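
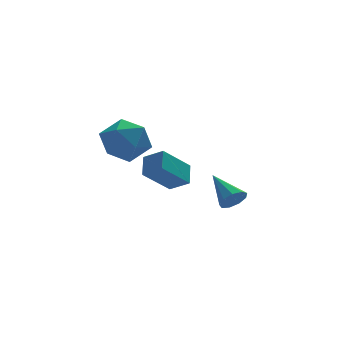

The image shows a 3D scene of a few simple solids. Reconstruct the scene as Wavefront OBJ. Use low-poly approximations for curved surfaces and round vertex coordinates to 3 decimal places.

v -3.751 -0.402 1.118
v -2.879 -0.302 1.697
v -2.881 -1.298 -0.037
v -2.009 -1.198 0.542
v -2.803 -1.795 0.886
v -3.341 -1.241 1.6
v -2.419 -0.359 0.06
v -2.957 0.195 0.774
v -2.056 -0.275 1.043
v -2.293 -1.163 1.554
v -3.467 -0.437 0.106
v -3.704 -1.325 0.617
v -1.764 -1.632 -0.386
v -1.492 -0.88 0.145
v -2.349 -1.094 -0.849
v -2.077 -0.341 -0.318
v -0.623 -1.299 -1.442
v -0.351 -0.546 -0.911
v -1.208 -0.76 -1.905
v -0.936 -0.008 -1.374
v 1.871 0.892 -3.696
v 2.226 1.222 -4.083
v 1.489 2.228 -2.904
v 1.83 1.198 -4.233
v 1.453 1.031 -4.133
v 1.272 0.799 -3.828
v 1.371 0.61 -3.461
v 1.704 0.553 -3.205
v 2.115 0.654 -3.178
v 2.412 0.867 -3.394
v 2.455 1.091 -3.751
f 1 12 6
f 1 6 2
f 1 2 8
f 1 8 11
f 1 11 12
f 2 6 10
f 6 12 5
f 12 11 3
f 11 8 7
f 8 2 9
f 4 10 5
f 4 5 3
f 4 3 7
f 4 7 9
f 4 9 10
f 5 10 6
f 3 5 12
f 7 3 11
f 9 7 8
f 10 9 2
f 14 16 13
f 17 14 13
f 13 16 15
f 15 17 13
f 14 20 16
f 18 14 17
f 18 20 14
f 16 20 15
f 19 17 15
f 15 20 19
f 19 18 17
f 20 18 19
f 22 21 24
f 22 24 23
f 24 21 25
f 24 25 23
f 25 21 26
f 25 26 23
f 26 21 27
f 26 27 23
f 27 21 28
f 27 28 23
f 28 21 29
f 28 29 23
f 29 21 30
f 29 30 23
f 30 21 31
f 30 31 23
f 31 21 22
f 31 22 23



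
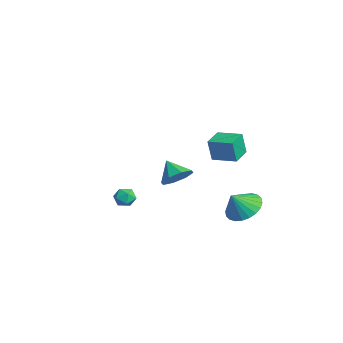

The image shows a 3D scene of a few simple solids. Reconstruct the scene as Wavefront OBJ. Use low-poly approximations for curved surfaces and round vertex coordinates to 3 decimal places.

v 0.613 -0.569 -0.06
v 1.212 -0.564 0.137
v 0.568 -1.576 0.103
v 1.167 -1.571 0.3
v 0.718 -1.296 0.648
v 0.747 -0.674 0.548
v 1.033 -1.466 -0.308
v 1.062 -0.844 -0.408
v 1.472 -1.118 -0.016
v 1.278 -1.014 0.575
v 0.502 -1.126 -0.335
v 0.308 -1.022 0.256
v 3.158 4.333 -0.197
v 3.779 3.711 -0.754
v 3.342 3.607 0.817
v 4.046 3.981 -0.609
v 4.178 4.304 -0.402
v 4.154 4.631 -0.163
v 3.979 4.913 0.07
v 3.679 5.107 0.263
v 3.3 5.183 0.386
v 2.899 5.129 0.42
v 2.538 4.954 0.36
v 2.271 4.685 0.215
v 2.139 4.362 0.008
v 2.163 4.034 -0.231
v 2.338 3.752 -0.464
v 2.638 3.559 -0.657
v 3.017 3.483 -0.78
v 3.418 3.536 -0.814
v -3.26 2.808 -1.135
v -2.607 2.842 -0.432
v -4.18 2.472 -0.265
v -2.942 3.488 -0.536
v -3.463 3.735 -0.991
v -3.865 3.44 -1.53
v -3.913 2.774 -1.838
v -3.578 2.129 -1.734
v -3.057 1.881 -1.279
v -2.655 2.177 -0.739
v 2.671 2.84 3.087
v 2.673 2.611 4.337
v 1.826 3.606 3.228
v 1.827 3.378 4.478
v 3.573 3.802 3.262
v 3.574 3.574 4.512
v 2.727 4.569 3.403
v 2.729 4.34 4.653
f 1 12 6
f 1 6 2
f 1 2 8
f 1 8 11
f 1 11 12
f 2 6 10
f 6 12 5
f 12 11 3
f 11 8 7
f 8 2 9
f 4 10 5
f 4 5 3
f 4 3 7
f 4 7 9
f 4 9 10
f 5 10 6
f 3 5 12
f 7 3 11
f 9 7 8
f 10 9 2
f 14 13 16
f 14 16 15
f 16 13 17
f 16 17 15
f 17 13 18
f 17 18 15
f 18 13 19
f 18 19 15
f 19 13 20
f 19 20 15
f 20 13 21
f 20 21 15
f 21 13 22
f 21 22 15
f 22 13 23
f 22 23 15
f 23 13 24
f 23 24 15
f 24 13 25
f 24 25 15
f 25 13 26
f 25 26 15
f 26 13 27
f 26 27 15
f 27 13 28
f 27 28 15
f 28 13 29
f 28 29 15
f 29 13 30
f 29 30 15
f 30 13 14
f 30 14 15
f 32 31 34
f 32 34 33
f 34 31 35
f 34 35 33
f 35 31 36
f 35 36 33
f 36 31 37
f 36 37 33
f 37 31 38
f 37 38 33
f 38 31 39
f 38 39 33
f 39 31 40
f 39 40 33
f 40 31 32
f 40 32 33
f 42 44 41
f 45 42 41
f 41 44 43
f 43 45 41
f 42 48 44
f 46 42 45
f 46 48 42
f 44 48 43
f 47 45 43
f 43 48 47
f 47 46 45
f 48 46 47



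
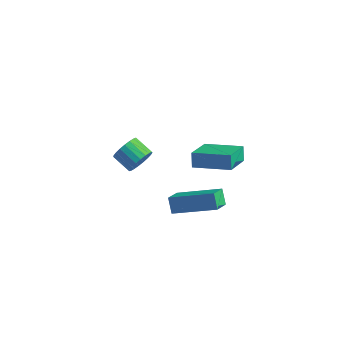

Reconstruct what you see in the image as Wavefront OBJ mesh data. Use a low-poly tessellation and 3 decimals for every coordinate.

v -2.74 0.398 -2.464
v -2.411 0.654 -1.829
v -3.41 0.877 -1.4
v -3.74 0.622 -2.036
v -2.427 0.916 -2.004
v -3.427 1.139 -1.576
v -2.498 1.089 -2.259
v -3.497 1.312 -1.831
v -2.611 1.142 -2.55
v -3.61 1.366 -2.121
v -2.746 1.067 -2.825
v -3.745 1.29 -2.397
v -2.88 0.876 -3.039
v -3.879 1.1 -2.61
v -2.99 0.603 -3.152
v -3.989 0.826 -2.724
v -3.057 0.294 -3.147
v -4.056 0.517 -2.719
v -3.069 0.003 -3.024
v -4.068 0.227 -2.596
v -3.024 -0.219 -2.804
v -4.024 0.004 -2.376
v -2.931 -0.335 -2.525
v -3.93 -0.112 -2.097
v -2.804 -0.324 -2.236
v -3.803 -0.1 -1.807
v -2.666 -0.188 -1.986
v -3.666 0.036 -1.558
v -2.542 0.049 -1.819
v -3.541 0.273 -1.39
v -2.451 0.347 -1.763
v -3.45 0.571 -1.335
v 1.676 -3.713 0.299
v 1.72 -4.585 0.825
v 1.296 -3.346 0.939
v 1.34 -4.218 1.465
v 3.62 -3.122 1.115
v 3.664 -3.994 1.641
v 3.24 -2.755 1.755
v 3.284 -3.627 2.281
v -0.549 2.731 -2.085
v -0.385 1.106 -1.174
v 1.316 3.141 -1.689
v 1.48 1.516 -0.778
v -0.32 2.364 -2.782
v -0.156 0.739 -1.871
v 1.545 2.774 -2.386
v 1.709 1.149 -1.475
f 2 1 5
f 2 5 3
f 3 5 6
f 3 6 4
f 5 1 7
f 5 7 6
f 6 7 8
f 6 8 4
f 7 1 9
f 7 9 8
f 8 9 10
f 8 10 4
f 9 1 11
f 9 11 10
f 10 11 12
f 10 12 4
f 11 1 13
f 11 13 12
f 12 13 14
f 12 14 4
f 13 1 15
f 13 15 14
f 14 15 16
f 14 16 4
f 15 1 17
f 15 17 16
f 16 17 18
f 16 18 4
f 17 1 19
f 17 19 18
f 18 19 20
f 18 20 4
f 19 1 21
f 19 21 20
f 20 21 22
f 20 22 4
f 21 1 23
f 21 23 22
f 22 23 24
f 22 24 4
f 23 1 25
f 23 25 24
f 24 25 26
f 24 26 4
f 25 1 27
f 25 27 26
f 26 27 28
f 26 28 4
f 27 1 29
f 27 29 28
f 28 29 30
f 28 30 4
f 29 1 31
f 29 31 30
f 30 31 32
f 30 32 4
f 31 1 2
f 31 2 32
f 32 2 3
f 32 3 4
f 34 36 33
f 37 34 33
f 33 36 35
f 35 37 33
f 34 40 36
f 38 34 37
f 38 40 34
f 36 40 35
f 39 37 35
f 35 40 39
f 39 38 37
f 40 38 39
f 42 44 41
f 45 42 41
f 41 44 43
f 43 45 41
f 42 48 44
f 46 42 45
f 46 48 42
f 44 48 43
f 47 45 43
f 43 48 47
f 47 46 45
f 48 46 47



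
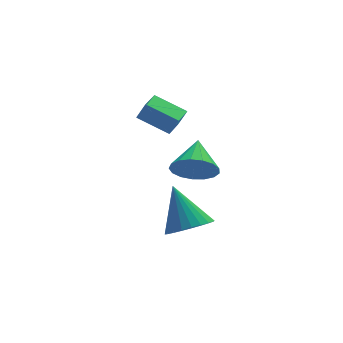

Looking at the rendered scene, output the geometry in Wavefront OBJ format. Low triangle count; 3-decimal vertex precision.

v -2.213 -1.529 -2.707
v -1.714 -0.818 -3.139
v -2.527 -0.351 -1.133
v -2.065 -0.747 -3.262
v -2.439 -0.795 -3.3
v -2.778 -0.955 -3.248
v -3.031 -1.202 -3.114
v -3.159 -1.499 -2.917
v -3.144 -1.801 -2.689
v -2.987 -2.061 -2.463
v -2.712 -2.239 -2.274
v -2.361 -2.31 -2.151
v -1.987 -2.262 -2.113
v -1.648 -2.102 -2.165
v -1.395 -1.855 -2.3
v -1.267 -1.558 -2.496
v -1.282 -1.257 -2.725
v -1.439 -0.997 -2.95
v -3.004 3.067 0.62
v -2.674 2.923 1.39
v -2.412 3.929 0.527
v -2.082 3.785 1.297
v -1.918 2.255 0.003
v -1.588 2.111 0.773
v -1.326 3.117 -0.09
v -0.996 2.973 0.68
v -2.145 -1.865 0.702
v -1.397 -1.864 0.15
v -1.635 -0.615 1.398
v -1.694 -1.618 -0.073
v -2.094 -1.429 -0.118
v -2.506 -1.34 0.024
v -2.836 -1.372 0.322
v -3.007 -1.516 0.706
v -2.981 -1.74 1.09
v -2.764 -1.993 1.385
v -2.404 -2.217 1.523
v -1.986 -2.36 1.473
v -1.604 -2.39 1.246
v -1.346 -2.299 0.895
v -1.271 -2.11 0.499
f 2 1 4
f 2 4 3
f 4 1 5
f 4 5 3
f 5 1 6
f 5 6 3
f 6 1 7
f 6 7 3
f 7 1 8
f 7 8 3
f 8 1 9
f 8 9 3
f 9 1 10
f 9 10 3
f 10 1 11
f 10 11 3
f 11 1 12
f 11 12 3
f 12 1 13
f 12 13 3
f 13 1 14
f 13 14 3
f 14 1 15
f 14 15 3
f 15 1 16
f 15 16 3
f 16 1 17
f 16 17 3
f 17 1 18
f 17 18 3
f 18 1 2
f 18 2 3
f 20 22 19
f 23 20 19
f 19 22 21
f 21 23 19
f 20 26 22
f 24 20 23
f 24 26 20
f 22 26 21
f 25 23 21
f 21 26 25
f 25 24 23
f 26 24 25
f 28 27 30
f 28 30 29
f 30 27 31
f 30 31 29
f 31 27 32
f 31 32 29
f 32 27 33
f 32 33 29
f 33 27 34
f 33 34 29
f 34 27 35
f 34 35 29
f 35 27 36
f 35 36 29
f 36 27 37
f 36 37 29
f 37 27 38
f 37 38 29
f 38 27 39
f 38 39 29
f 39 27 40
f 39 40 29
f 40 27 41
f 40 41 29
f 41 27 28
f 41 28 29



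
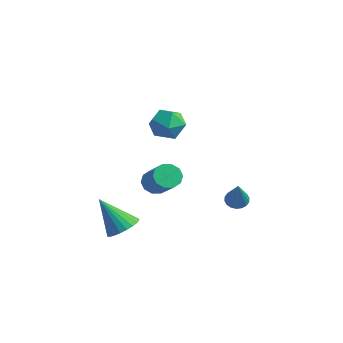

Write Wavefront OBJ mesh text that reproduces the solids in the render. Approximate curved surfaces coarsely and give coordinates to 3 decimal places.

v -2.929 -1.006 -2.306
v -2.529 -1.059 -2.815
v -1.251 -1.526 -1.764
v -1.651 -1.474 -1.254
v -2.505 -0.682 -2.677
v -1.227 -1.15 -1.625
v -2.643 -0.43 -2.397
v -1.365 -0.897 -1.345
v -2.891 -0.397 -2.082
v -1.612 -0.865 -1.03
v -3.153 -0.598 -1.853
v -1.874 -1.065 -0.801
v -3.329 -0.954 -1.796
v -2.051 -1.421 -0.745
v -3.353 -1.33 -1.935
v -2.075 -1.798 -0.883
v -3.215 -1.583 -2.215
v -1.937 -2.05 -1.163
v -2.968 -1.615 -2.53
v -1.689 -2.083 -1.478
v -2.706 -1.415 -2.759
v -1.427 -1.882 -1.707
v -1.264 2.181 -3.914
v -0.981 1.865 -4.249
v -0.396 1.379 -2.426
v -0.841 2.059 -4.227
v -0.784 2.277 -4.142
v -0.822 2.476 -4.013
v -0.948 2.616 -3.864
v -1.136 2.67 -3.725
v -1.35 2.628 -3.623
v -1.546 2.497 -3.579
v -1.687 2.303 -3.601
v -1.744 2.085 -3.686
v -1.706 1.887 -3.815
v -1.58 1.746 -3.964
v -1.392 1.692 -4.103
v -1.178 1.734 -4.205
v -2.927 -0.386 1.188
v -2.11 -0.23 0.891
v -2.47 -1.59 1.809
v -1.653 -1.434 1.512
v -2.002 -0.918 2.139
v -2.284 -0.174 1.755
v -2.296 -1.646 0.945
v -2.578 -0.902 0.561
v -1.72 -1.009 0.741
v -1.538 -0.559 1.479
v -3.042 -1.261 1.221
v -2.86 -0.811 1.959
v -2.138 -3.531 -3.747
v -1.541 -3.299 -3.285
v -3.102 -3.989 -2.273
v -1.703 -3.038 -3.31
v -1.931 -2.852 -3.401
v -2.19 -2.769 -3.545
v -2.442 -2.802 -3.72
v -2.648 -2.947 -3.899
v -2.775 -3.18 -4.055
v -2.806 -3.466 -4.164
v -2.736 -3.763 -4.21
v -2.574 -4.024 -4.185
v -2.346 -4.21 -4.094
v -2.086 -4.293 -3.95
v -1.834 -4.26 -3.775
v -1.629 -4.116 -3.596
v -1.501 -3.883 -3.44
v -1.47 -3.596 -3.331
f 2 1 5
f 2 5 3
f 3 5 6
f 3 6 4
f 5 1 7
f 5 7 6
f 6 7 8
f 6 8 4
f 7 1 9
f 7 9 8
f 8 9 10
f 8 10 4
f 9 1 11
f 9 11 10
f 10 11 12
f 10 12 4
f 11 1 13
f 11 13 12
f 12 13 14
f 12 14 4
f 13 1 15
f 13 15 14
f 14 15 16
f 14 16 4
f 15 1 17
f 15 17 16
f 16 17 18
f 16 18 4
f 17 1 19
f 17 19 18
f 18 19 20
f 18 20 4
f 19 1 21
f 19 21 20
f 20 21 22
f 20 22 4
f 21 1 2
f 21 2 22
f 22 2 3
f 22 3 4
f 24 23 26
f 24 26 25
f 26 23 27
f 26 27 25
f 27 23 28
f 27 28 25
f 28 23 29
f 28 29 25
f 29 23 30
f 29 30 25
f 30 23 31
f 30 31 25
f 31 23 32
f 31 32 25
f 32 23 33
f 32 33 25
f 33 23 34
f 33 34 25
f 34 23 35
f 34 35 25
f 35 23 36
f 35 36 25
f 36 23 37
f 36 37 25
f 37 23 38
f 37 38 25
f 38 23 24
f 38 24 25
f 39 50 44
f 39 44 40
f 39 40 46
f 39 46 49
f 39 49 50
f 40 44 48
f 44 50 43
f 50 49 41
f 49 46 45
f 46 40 47
f 42 48 43
f 42 43 41
f 42 41 45
f 42 45 47
f 42 47 48
f 43 48 44
f 41 43 50
f 45 41 49
f 47 45 46
f 48 47 40
f 52 51 54
f 52 54 53
f 54 51 55
f 54 55 53
f 55 51 56
f 55 56 53
f 56 51 57
f 56 57 53
f 57 51 58
f 57 58 53
f 58 51 59
f 58 59 53
f 59 51 60
f 59 60 53
f 60 51 61
f 60 61 53
f 61 51 62
f 61 62 53
f 62 51 63
f 62 63 53
f 63 51 64
f 63 64 53
f 64 51 65
f 64 65 53
f 65 51 66
f 65 66 53
f 66 51 67
f 66 67 53
f 67 51 68
f 67 68 53
f 68 51 52
f 68 52 53



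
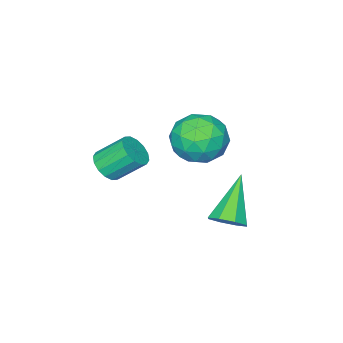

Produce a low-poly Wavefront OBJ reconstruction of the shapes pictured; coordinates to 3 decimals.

v 2.544 -0.421 -2.492
v 2.868 -0.736 -1.983
v 2.26 0.067 -1.1
v 1.936 0.381 -1.608
v 3.081 -0.471 -2.077
v 2.472 0.332 -1.193
v 3.15 -0.193 -2.282
v 2.541 0.609 -1.398
v 3.056 0.023 -2.543
v 2.447 0.826 -1.66
v 2.826 0.121 -2.791
v 2.217 0.924 -1.907
v 2.52 0.073 -2.958
v 1.911 0.876 -2.074
v 2.22 -0.107 -3
v 1.612 0.696 -2.117
v 2.008 -0.372 -2.907
v 1.399 0.431 -2.023
v 1.939 -0.649 -2.702
v 1.33 0.153 -1.818
v 2.033 -0.866 -2.44
v 1.424 -0.063 -1.557
v 2.263 -0.964 -2.193
v 1.654 -0.161 -1.309
v 2.569 -0.916 -2.026
v 1.96 -0.113 -1.142
v 0.687 3.256 -0.036
v 1.249 3.254 -0.962
v 0.611 1.506 -0.078
v 1.173 1.504 -1.004
v 1.654 1.796 -0.079
v 1.701 2.878 -0.053
v 0.159 1.882 -0.987
v 0.206 2.964 -0.961
v 0.923 2.405 -1.55
v 1.847 2.351 -0.988
v 0.013 2.409 -0.052
v 0.937 2.355 0.51
v 0.975 3.409 -0.495
v 0.885 1.351 -0.545
v 1.168 1.523 -0.001
v 1.499 1.522 -0.545
v 1.24 3.187 0.039
v 1.571 3.186 -0.505
v 1.809 2.329 0.014
v 0.289 1.574 -0.535
v 0.62 1.573 -1.079
v 0.361 3.238 -0.495
v 0.692 3.237 -1.039
v 0.051 2.431 -1.054
v 1.113 2.908 -1.385
v 1.069 1.88 -1.41
v 0.472 2.102 -1.4
v 0.5 2.738 -1.385
v 1.657 2.877 -1.055
v 1.612 1.848 -1.079
v 1.895 2.02 -0.536
v 1.922 2.656 -0.52
v 1.465 2.378 -1.4
v 0.248 2.912 0.039
v 0.203 1.883 0.015
v -0.062 2.104 -0.52
v -0.035 2.74 -0.504
v 0.791 2.88 0.37
v 0.747 1.852 0.345
v 1.36 2.022 0.345
v 1.388 2.658 0.36
v 0.395 2.382 0.36
v 0.417 3.23 -4.656
v 0.936 3.304 -4.148
v -0.917 2.63 -3.204
v 0.642 3.773 -4.223
v 0.217 3.925 -4.552
v -0.092 3.669 -4.941
v -0.103 3.157 -5.163
v 0.191 2.687 -5.088
v 0.616 2.536 -4.759
v 0.925 2.791 -4.37
f 2 1 5
f 2 5 3
f 3 5 6
f 3 6 4
f 5 1 7
f 5 7 6
f 6 7 8
f 6 8 4
f 7 1 9
f 7 9 8
f 8 9 10
f 8 10 4
f 9 1 11
f 9 11 10
f 10 11 12
f 10 12 4
f 11 1 13
f 11 13 12
f 12 13 14
f 12 14 4
f 13 1 15
f 13 15 14
f 14 15 16
f 14 16 4
f 15 1 17
f 15 17 16
f 16 17 18
f 16 18 4
f 17 1 19
f 17 19 18
f 18 19 20
f 18 20 4
f 19 1 21
f 19 21 20
f 20 21 22
f 20 22 4
f 21 1 23
f 21 23 22
f 22 23 24
f 22 24 4
f 23 1 25
f 23 25 24
f 24 25 26
f 24 26 4
f 25 1 2
f 25 2 26
f 26 2 3
f 26 3 4
f 27 64 43
f 64 38 67
f 43 67 32
f 64 67 43
f 27 43 39
f 43 32 44
f 39 44 28
f 43 44 39
f 27 39 48
f 39 28 49
f 48 49 34
f 39 49 48
f 27 48 60
f 48 34 63
f 60 63 37
f 48 63 60
f 27 60 64
f 60 37 68
f 64 68 38
f 60 68 64
f 28 44 55
f 44 32 58
f 55 58 36
f 44 58 55
f 32 67 45
f 67 38 66
f 45 66 31
f 67 66 45
f 38 68 65
f 68 37 61
f 65 61 29
f 68 61 65
f 37 63 62
f 63 34 50
f 62 50 33
f 63 50 62
f 34 49 54
f 49 28 51
f 54 51 35
f 49 51 54
f 30 56 42
f 56 36 57
f 42 57 31
f 56 57 42
f 30 42 40
f 42 31 41
f 40 41 29
f 42 41 40
f 30 40 47
f 40 29 46
f 47 46 33
f 40 46 47
f 30 47 52
f 47 33 53
f 52 53 35
f 47 53 52
f 30 52 56
f 52 35 59
f 56 59 36
f 52 59 56
f 31 57 45
f 57 36 58
f 45 58 32
f 57 58 45
f 29 41 65
f 41 31 66
f 65 66 38
f 41 66 65
f 33 46 62
f 46 29 61
f 62 61 37
f 46 61 62
f 35 53 54
f 53 33 50
f 54 50 34
f 53 50 54
f 36 59 55
f 59 35 51
f 55 51 28
f 59 51 55
f 70 69 72
f 70 72 71
f 72 69 73
f 72 73 71
f 73 69 74
f 73 74 71
f 74 69 75
f 74 75 71
f 75 69 76
f 75 76 71
f 76 69 77
f 76 77 71
f 77 69 78
f 77 78 71
f 78 69 70
f 78 70 71



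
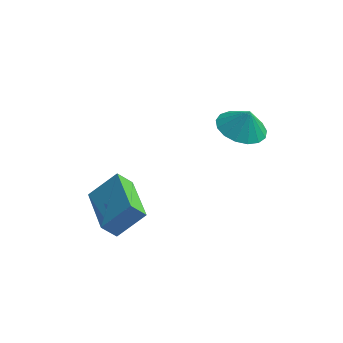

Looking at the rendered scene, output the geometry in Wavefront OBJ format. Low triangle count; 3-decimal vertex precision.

v -1.987 -5.125 -1.311
v -0.945 -4.588 -0.329
v -2.869 -3.148 -1.456
v -1.827 -2.611 -0.474
v -1.433 -4.929 -2.006
v -0.391 -4.392 -1.024
v -2.315 -2.952 -2.151
v -1.273 -2.415 -1.169
v 2.568 0.195 0.374
v 3.541 0.44 0.064
v 2.872 0.265 1.386
v 3.311 0.885 0.102
v 2.911 1.173 0.203
v 2.432 1.236 0.342
v 1.984 1.06 0.489
v 1.671 0.687 0.609
v 1.562 0.2 0.675
v 1.684 -0.287 0.672
v 2.009 -0.664 0.601
v 2.461 -0.844 0.478
v 2.938 -0.787 0.33
v 3.33 -0.504 0.193
v 3.548 -0.061 0.097
f 2 4 1
f 5 2 1
f 1 4 3
f 3 5 1
f 2 8 4
f 6 2 5
f 6 8 2
f 4 8 3
f 7 5 3
f 3 8 7
f 7 6 5
f 8 6 7
f 10 9 12
f 10 12 11
f 12 9 13
f 12 13 11
f 13 9 14
f 13 14 11
f 14 9 15
f 14 15 11
f 15 9 16
f 15 16 11
f 16 9 17
f 16 17 11
f 17 9 18
f 17 18 11
f 18 9 19
f 18 19 11
f 19 9 20
f 19 20 11
f 20 9 21
f 20 21 11
f 21 9 22
f 21 22 11
f 22 9 23
f 22 23 11
f 23 9 10
f 23 10 11



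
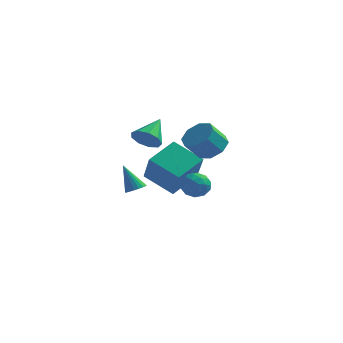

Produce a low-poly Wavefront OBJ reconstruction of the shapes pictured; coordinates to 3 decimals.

v 0.336 -0.614 3.036
v 0.86 -0.289 2.436
v 0.584 0.774 4.004
v 0.307 -0.118 2.333
v -0.233 -0.179 2.559
v -0.506 -0.444 3.008
v -0.386 -0.788 3.469
v 0.073 -1.05 3.728
v 0.655 -1.108 3.663
v 1.087 -0.935 3.304
v 1.169 -0.611 2.82
v -0.862 2.275 -0.734
v -0.113 3.969 0.047
v 0.865 1.94 -1.666
v 1.614 3.634 -0.885
v -0.174 1.206 0.925
v 0.575 2.9 1.706
v 1.553 0.871 -0.007
v 2.302 2.565 0.774
v 3.979 -2.058 1.242
v 4.417 -2.735 1.168
v 2.883 -2.745 1.032
v 3.321 -3.422 0.958
v 3.255 -3.059 1.679
v 3.932 -2.635 1.809
v 3.368 -2.845 0.391
v 4.045 -2.421 0.521
v 4.04 -3.222 0.643
v 3.97 -3.353 1.438
v 3.33 -2.127 0.762
v 3.26 -2.258 1.557
v 4.294 -2.336 1.224
v 3.006 -3.144 0.976
v 2.967 -2.93 1.4
v 3.225 -3.328 1.357
v 4.009 -2.277 1.6
v 4.266 -2.675 1.557
v 3.583 -2.865 1.857
v 3.034 -2.805 0.643
v 3.291 -3.203 0.6
v 4.075 -2.152 0.843
v 4.333 -2.55 0.8
v 3.717 -2.615 0.343
v 4.33 -3.02 0.871
v 3.686 -3.424 0.748
v 3.713 -3.085 0.415
v 4.111 -2.836 0.491
v 4.289 -3.098 1.339
v 3.645 -3.501 1.215
v 3.606 -3.288 1.639
v 4.003 -3.039 1.715
v 4.067 -3.384 1.03
v 3.655 -1.979 0.985
v 3.011 -2.382 0.861
v 3.297 -2.441 0.485
v 3.694 -2.192 0.561
v 3.614 -2.056 1.452
v 2.97 -2.46 1.329
v 3.189 -2.644 1.709
v 3.587 -2.395 1.785
v 3.233 -2.096 1.17
v 3.211 1.258 2.207
v 3.952 0.616 2.192
v 3.369 -0.08 3.218
v 2.629 0.562 3.233
v 4.08 1.192 2.655
v 3.498 0.496 3.682
v 3.699 1.806 2.856
v 3.117 1.111 3.882
v 3.033 2.1 2.676
v 2.45 1.404 3.702
v 2.471 1.9 2.222
v 1.888 1.204 3.248
v 2.342 1.324 1.758
v 1.76 0.628 2.785
v 2.723 0.709 1.558
v 2.141 0.014 2.584
v 3.39 0.416 1.738
v 2.807 -0.28 2.764
v 0.98 -3.859 0.903
v 1.485 -3.854 1.167
v 0.24 -3.641 2.317
v 1.454 -3.625 1.116
v 1.341 -3.436 1.027
v 1.166 -3.321 0.918
v 0.959 -3.298 0.806
v 0.755 -3.372 0.71
v 0.59 -3.531 0.649
v 0.492 -3.746 0.631
v 0.479 -3.981 0.66
v 0.552 -4.195 0.731
v 0.7 -4.35 0.833
v 0.895 -4.421 0.946
v 1.106 -4.395 1.052
v 1.294 -4.276 1.132
v 1.429 -4.085 1.173
f 2 1 4
f 2 4 3
f 4 1 5
f 4 5 3
f 5 1 6
f 5 6 3
f 6 1 7
f 6 7 3
f 7 1 8
f 7 8 3
f 8 1 9
f 8 9 3
f 9 1 10
f 9 10 3
f 10 1 11
f 10 11 3
f 11 1 2
f 11 2 3
f 13 15 12
f 16 13 12
f 12 15 14
f 14 16 12
f 13 19 15
f 17 13 16
f 17 19 13
f 15 19 14
f 18 16 14
f 14 19 18
f 18 17 16
f 19 17 18
f 20 57 36
f 57 31 60
f 36 60 25
f 57 60 36
f 20 36 32
f 36 25 37
f 32 37 21
f 36 37 32
f 20 32 41
f 32 21 42
f 41 42 27
f 32 42 41
f 20 41 53
f 41 27 56
f 53 56 30
f 41 56 53
f 20 53 57
f 53 30 61
f 57 61 31
f 53 61 57
f 21 37 48
f 37 25 51
f 48 51 29
f 37 51 48
f 25 60 38
f 60 31 59
f 38 59 24
f 60 59 38
f 31 61 58
f 61 30 54
f 58 54 22
f 61 54 58
f 30 56 55
f 56 27 43
f 55 43 26
f 56 43 55
f 27 42 47
f 42 21 44
f 47 44 28
f 42 44 47
f 23 49 35
f 49 29 50
f 35 50 24
f 49 50 35
f 23 35 33
f 35 24 34
f 33 34 22
f 35 34 33
f 23 33 40
f 33 22 39
f 40 39 26
f 33 39 40
f 23 40 45
f 40 26 46
f 45 46 28
f 40 46 45
f 23 45 49
f 45 28 52
f 49 52 29
f 45 52 49
f 24 50 38
f 50 29 51
f 38 51 25
f 50 51 38
f 22 34 58
f 34 24 59
f 58 59 31
f 34 59 58
f 26 39 55
f 39 22 54
f 55 54 30
f 39 54 55
f 28 46 47
f 46 26 43
f 47 43 27
f 46 43 47
f 29 52 48
f 52 28 44
f 48 44 21
f 52 44 48
f 63 62 66
f 63 66 64
f 64 66 67
f 64 67 65
f 66 62 68
f 66 68 67
f 67 68 69
f 67 69 65
f 68 62 70
f 68 70 69
f 69 70 71
f 69 71 65
f 70 62 72
f 70 72 71
f 71 72 73
f 71 73 65
f 72 62 74
f 72 74 73
f 73 74 75
f 73 75 65
f 74 62 76
f 74 76 75
f 75 76 77
f 75 77 65
f 76 62 78
f 76 78 77
f 77 78 79
f 77 79 65
f 78 62 63
f 78 63 79
f 79 63 64
f 79 64 65
f 81 80 83
f 81 83 82
f 83 80 84
f 83 84 82
f 84 80 85
f 84 85 82
f 85 80 86
f 85 86 82
f 86 80 87
f 86 87 82
f 87 80 88
f 87 88 82
f 88 80 89
f 88 89 82
f 89 80 90
f 89 90 82
f 90 80 91
f 90 91 82
f 91 80 92
f 91 92 82
f 92 80 93
f 92 93 82
f 93 80 94
f 93 94 82
f 94 80 95
f 94 95 82
f 95 80 96
f 95 96 82
f 96 80 81
f 96 81 82



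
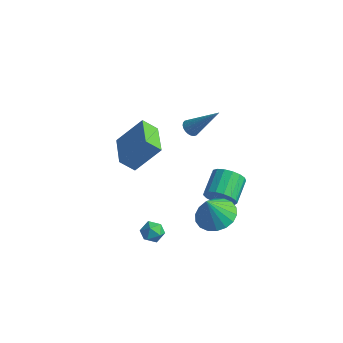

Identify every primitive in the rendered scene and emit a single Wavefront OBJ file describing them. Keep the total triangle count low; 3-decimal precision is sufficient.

v 1.732 2.92 -3.581
v 2.431 2.903 -3.03
v 1.986 4.203 -2.428
v 1.288 4.22 -2.979
v 2.576 3.111 -3.372
v 2.132 4.411 -2.77
v 2.528 3.276 -3.762
v 2.084 4.576 -3.16
v 2.297 3.358 -4.111
v 1.853 4.658 -3.509
v 1.937 3.341 -4.338
v 1.493 4.641 -3.736
v 1.531 3.227 -4.392
v 1.086 4.527 -3.79
v 1.17 3.042 -4.26
v 0.726 4.342 -3.658
v 0.938 2.83 -3.973
v 0.494 4.13 -3.37
v 0.888 2.638 -3.596
v 0.444 3.938 -2.993
v 1.031 2.511 -3.215
v 0.587 3.811 -2.613
v 1.335 2.478 -2.919
v 0.891 3.778 -2.316
v 1.73 2.545 -2.774
v 1.286 3.845 -2.172
v 2.125 2.699 -2.814
v 1.681 3.999 -2.212
v 0.574 -0.568 -3.685
v 0.996 -0.813 -3.222
v 0.524 -1.547 -4.158
v 0.946 -1.792 -3.695
v 0.322 -1.614 -3.52
v 0.353 -1.009 -3.227
v 1.167 -1.351 -4.153
v 1.198 -0.746 -3.86
v 1.363 -1.297 -3.511
v 0.841 -1.46 -3.12
v 0.679 -0.9 -4.26
v 0.157 -1.063 -3.869
v 3.168 0.727 -2.256
v 4.232 0.706 -2.149
v 3.012 0.153 -0.824
v 4.118 1.139 -1.987
v 3.816 1.491 -1.879
v 3.385 1.691 -1.845
v 2.911 1.701 -1.892
v 2.488 1.517 -2.012
v 2.2 1.178 -2.18
v 2.103 0.749 -2.362
v 2.217 0.316 -2.524
v 2.519 -0.036 -2.632
v 2.95 -0.236 -2.666
v 3.424 -0.246 -2.619
v 3.847 -0.063 -2.499
v 4.135 0.277 -2.332
v -0.083 2.809 1.124
v 0.256 2.971 0.779
v 1.223 3.391 2.676
v 0.148 3.136 0.807
v 0.005 3.251 0.884
v -0.151 3.298 0.998
v -0.297 3.272 1.131
v -0.41 3.175 1.262
v -0.474 3.022 1.373
v -0.477 2.837 1.446
v -0.421 2.647 1.469
v -0.313 2.482 1.44
v -0.17 2.367 1.363
v -0.014 2.32 1.25
v 0.132 2.346 1.117
v 0.245 2.443 0.985
v 0.308 2.596 0.875
v 0.312 2.781 0.802
v -3.41 2.234 -2.091
v -3.99 1.729 -1.376
v -2.527 3.244 -0.661
v -3.107 2.739 0.054
v -1.993 0.801 -1.954
v -2.573 0.296 -1.239
v -1.11 1.811 -0.524
v -1.69 1.306 0.191
f 2 1 5
f 2 5 3
f 3 5 6
f 3 6 4
f 5 1 7
f 5 7 6
f 6 7 8
f 6 8 4
f 7 1 9
f 7 9 8
f 8 9 10
f 8 10 4
f 9 1 11
f 9 11 10
f 10 11 12
f 10 12 4
f 11 1 13
f 11 13 12
f 12 13 14
f 12 14 4
f 13 1 15
f 13 15 14
f 14 15 16
f 14 16 4
f 15 1 17
f 15 17 16
f 16 17 18
f 16 18 4
f 17 1 19
f 17 19 18
f 18 19 20
f 18 20 4
f 19 1 21
f 19 21 20
f 20 21 22
f 20 22 4
f 21 1 23
f 21 23 22
f 22 23 24
f 22 24 4
f 23 1 25
f 23 25 24
f 24 25 26
f 24 26 4
f 25 1 27
f 25 27 26
f 26 27 28
f 26 28 4
f 27 1 2
f 27 2 28
f 28 2 3
f 28 3 4
f 29 40 34
f 29 34 30
f 29 30 36
f 29 36 39
f 29 39 40
f 30 34 38
f 34 40 33
f 40 39 31
f 39 36 35
f 36 30 37
f 32 38 33
f 32 33 31
f 32 31 35
f 32 35 37
f 32 37 38
f 33 38 34
f 31 33 40
f 35 31 39
f 37 35 36
f 38 37 30
f 42 41 44
f 42 44 43
f 44 41 45
f 44 45 43
f 45 41 46
f 45 46 43
f 46 41 47
f 46 47 43
f 47 41 48
f 47 48 43
f 48 41 49
f 48 49 43
f 49 41 50
f 49 50 43
f 50 41 51
f 50 51 43
f 51 41 52
f 51 52 43
f 52 41 53
f 52 53 43
f 53 41 54
f 53 54 43
f 54 41 55
f 54 55 43
f 55 41 56
f 55 56 43
f 56 41 42
f 56 42 43
f 58 57 60
f 58 60 59
f 60 57 61
f 60 61 59
f 61 57 62
f 61 62 59
f 62 57 63
f 62 63 59
f 63 57 64
f 63 64 59
f 64 57 65
f 64 65 59
f 65 57 66
f 65 66 59
f 66 57 67
f 66 67 59
f 67 57 68
f 67 68 59
f 68 57 69
f 68 69 59
f 69 57 70
f 69 70 59
f 70 57 71
f 70 71 59
f 71 57 72
f 71 72 59
f 72 57 73
f 72 73 59
f 73 57 74
f 73 74 59
f 74 57 58
f 74 58 59
f 76 78 75
f 79 76 75
f 75 78 77
f 77 79 75
f 76 82 78
f 80 76 79
f 80 82 76
f 78 82 77
f 81 79 77
f 77 82 81
f 81 80 79
f 82 80 81



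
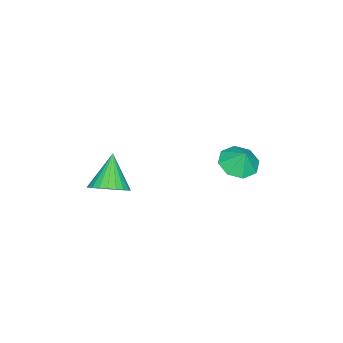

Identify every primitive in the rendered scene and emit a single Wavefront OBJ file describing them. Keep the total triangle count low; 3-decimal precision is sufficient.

v -2.292 3.132 -2.658
v -1.557 3.72 -3.099
v -2.048 3.588 -1.642
v -2.268 4.078 -3.089
v -2.993 3.881 -2.826
v -3.308 3.245 -2.465
v -3.027 2.543 -2.217
v -2.316 2.186 -2.227
v -1.591 2.382 -2.489
v -1.276 3.018 -2.851
v 3.671 -0.573 -1.558
v 4.444 -0.628 -0.925
v 2.449 -1.007 -0.102
v 4.347 -0.251 -0.894
v 4.147 0.077 -0.964
v 3.875 0.305 -1.125
v 3.572 0.401 -1.351
v 3.283 0.347 -1.609
v 3.055 0.154 -1.859
v 2.92 -0.15 -2.063
v 2.899 -0.518 -2.19
v 2.996 -0.894 -2.221
v 3.196 -1.222 -2.151
v 3.468 -1.451 -1.991
v 3.771 -1.546 -1.764
v 4.059 -1.493 -1.506
v 4.288 -1.3 -1.256
v 4.423 -0.996 -1.052
f 2 1 4
f 2 4 3
f 4 1 5
f 4 5 3
f 5 1 6
f 5 6 3
f 6 1 7
f 6 7 3
f 7 1 8
f 7 8 3
f 8 1 9
f 8 9 3
f 9 1 10
f 9 10 3
f 10 1 2
f 10 2 3
f 12 11 14
f 12 14 13
f 14 11 15
f 14 15 13
f 15 11 16
f 15 16 13
f 16 11 17
f 16 17 13
f 17 11 18
f 17 18 13
f 18 11 19
f 18 19 13
f 19 11 20
f 19 20 13
f 20 11 21
f 20 21 13
f 21 11 22
f 21 22 13
f 22 11 23
f 22 23 13
f 23 11 24
f 23 24 13
f 24 11 25
f 24 25 13
f 25 11 26
f 25 26 13
f 26 11 27
f 26 27 13
f 27 11 28
f 27 28 13
f 28 11 12
f 28 12 13



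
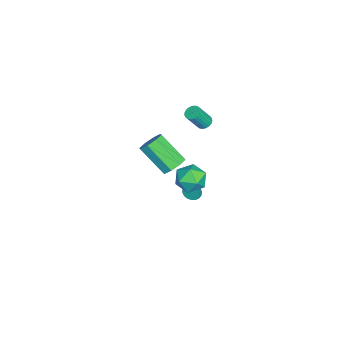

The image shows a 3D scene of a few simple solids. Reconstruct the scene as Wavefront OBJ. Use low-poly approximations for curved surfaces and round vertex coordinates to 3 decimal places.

v 3.269 0.858 3.289
v 3.66 1.252 3.865
v 3.042 -0.185 5.267
v 2.651 -0.578 4.691
v 3.081 1.441 3.804
v 2.463 0.004 5.205
v 2.612 1.289 3.441
v 1.994 -0.148 4.843
v 2.528 0.884 2.989
v 1.91 -0.553 4.391
v 2.878 0.465 2.713
v 2.26 -0.972 4.115
v 3.457 0.276 2.775
v 2.839 -1.161 4.176
v 3.926 0.428 3.137
v 3.308 -1.009 4.539
v 4.01 0.833 3.589
v 3.392 -0.604 4.991
v -2.773 1.55 2.004
v -2.296 1.53 1.797
v -1.79 0.909 3.03
v -2.267 0.93 3.236
v -2.295 1.723 1.894
v -1.789 1.103 3.127
v -2.377 1.886 2.01
v -1.87 1.266 3.243
v -2.527 1.992 2.125
v -2.02 1.371 3.357
v -2.719 2.021 2.218
v -2.213 1.4 3.451
v -2.921 1.968 2.275
v -2.415 1.348 3.508
v -3.098 1.844 2.285
v -2.591 1.223 3.517
v -3.218 1.668 2.246
v -2.711 1.048 3.478
v -3.261 1.472 2.165
v -2.755 0.852 3.398
v -3.22 1.29 2.056
v -2.714 0.67 3.289
v -3.102 1.153 1.939
v -2.595 0.532 3.171
v -2.927 1.084 1.832
v -2.42 0.464 3.065
v -2.725 1.096 1.755
v -2.219 0.476 2.988
v -2.532 1.186 1.721
v -2.025 0.566 2.954
v -2.38 1.34 1.736
v -1.873 0.719 2.969
v -0.995 1.218 -0.381
v -0.364 2.054 -0.473
v 0.004 0.346 -1.447
v 0.635 1.182 -1.539
v 0.59 0.654 -0.63
v -0.027 1.193 0.028
v -0.333 1.207 -1.948
v -0.95 1.746 -1.29
v 0.045 2.047 -1.441
v 0.616 1.705 -0.627
v -0.976 0.695 -1.293
v -0.405 0.353 -0.479
v -1.976 0.991 -3.965
v -1.541 1.294 -4.266
v -1.544 1.449 -2.875
v -1.746 1.473 -4.26
v -1.996 1.556 -4.195
v -2.242 1.527 -4.085
v -2.436 1.391 -3.951
v -2.539 1.177 -3.82
v -2.53 0.926 -3.718
v -2.412 0.687 -3.665
v -2.207 0.509 -3.671
v -1.957 0.426 -3.736
v -1.71 0.455 -3.846
v -1.517 0.59 -3.98
v -1.414 0.805 -4.11
v -1.423 1.056 -4.213
f 2 1 5
f 2 5 3
f 3 5 6
f 3 6 4
f 5 1 7
f 5 7 6
f 6 7 8
f 6 8 4
f 7 1 9
f 7 9 8
f 8 9 10
f 8 10 4
f 9 1 11
f 9 11 10
f 10 11 12
f 10 12 4
f 11 1 13
f 11 13 12
f 12 13 14
f 12 14 4
f 13 1 15
f 13 15 14
f 14 15 16
f 14 16 4
f 15 1 17
f 15 17 16
f 16 17 18
f 16 18 4
f 17 1 2
f 17 2 18
f 18 2 3
f 18 3 4
f 20 19 23
f 20 23 21
f 21 23 24
f 21 24 22
f 23 19 25
f 23 25 24
f 24 25 26
f 24 26 22
f 25 19 27
f 25 27 26
f 26 27 28
f 26 28 22
f 27 19 29
f 27 29 28
f 28 29 30
f 28 30 22
f 29 19 31
f 29 31 30
f 30 31 32
f 30 32 22
f 31 19 33
f 31 33 32
f 32 33 34
f 32 34 22
f 33 19 35
f 33 35 34
f 34 35 36
f 34 36 22
f 35 19 37
f 35 37 36
f 36 37 38
f 36 38 22
f 37 19 39
f 37 39 38
f 38 39 40
f 38 40 22
f 39 19 41
f 39 41 40
f 40 41 42
f 40 42 22
f 41 19 43
f 41 43 42
f 42 43 44
f 42 44 22
f 43 19 45
f 43 45 44
f 44 45 46
f 44 46 22
f 45 19 47
f 45 47 46
f 46 47 48
f 46 48 22
f 47 19 49
f 47 49 48
f 48 49 50
f 48 50 22
f 49 19 20
f 49 20 50
f 50 20 21
f 50 21 22
f 51 62 56
f 51 56 52
f 51 52 58
f 51 58 61
f 51 61 62
f 52 56 60
f 56 62 55
f 62 61 53
f 61 58 57
f 58 52 59
f 54 60 55
f 54 55 53
f 54 53 57
f 54 57 59
f 54 59 60
f 55 60 56
f 53 55 62
f 57 53 61
f 59 57 58
f 60 59 52
f 64 63 66
f 64 66 65
f 66 63 67
f 66 67 65
f 67 63 68
f 67 68 65
f 68 63 69
f 68 69 65
f 69 63 70
f 69 70 65
f 70 63 71
f 70 71 65
f 71 63 72
f 71 72 65
f 72 63 73
f 72 73 65
f 73 63 74
f 73 74 65
f 74 63 75
f 74 75 65
f 75 63 76
f 75 76 65
f 76 63 77
f 76 77 65
f 77 63 78
f 77 78 65
f 78 63 64
f 78 64 65



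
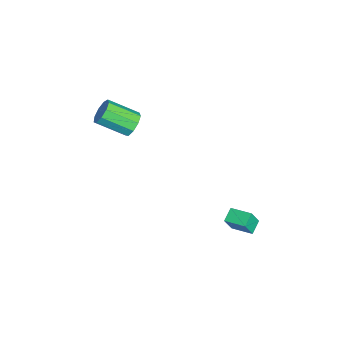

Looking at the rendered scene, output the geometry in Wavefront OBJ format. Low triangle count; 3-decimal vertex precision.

v -1.614 -2.634 1.357
v -1.112 -2.29 2.02
v -1.263 -4.163 3.106
v -1.766 -4.506 2.443
v -1.708 -2.179 2.128
v -1.859 -4.052 3.214
v -2.26 -2.281 1.876
v -2.411 -4.153 2.961
v -2.51 -2.548 1.38
v -2.661 -4.42 2.466
v -2.341 -2.855 0.874
v -2.492 -4.728 1.96
v -1.832 -3.058 0.594
v -1.983 -4.931 1.68
v -1.221 -3.063 0.671
v -1.373 -4.936 1.757
v -0.794 -2.867 1.069
v -0.946 -4.74 2.155
v -0.751 -2.562 1.602
v -0.903 -4.434 2.687
v 1.813 3.684 -3.9
v 2.209 3.238 -2.711
v 2.477 4.905 -3.663
v 2.872 4.459 -2.473
v 2.628 3.321 -4.307
v 3.023 2.875 -3.117
v 3.291 4.542 -4.069
v 3.687 4.096 -2.88
f 2 1 5
f 2 5 3
f 3 5 6
f 3 6 4
f 5 1 7
f 5 7 6
f 6 7 8
f 6 8 4
f 7 1 9
f 7 9 8
f 8 9 10
f 8 10 4
f 9 1 11
f 9 11 10
f 10 11 12
f 10 12 4
f 11 1 13
f 11 13 12
f 12 13 14
f 12 14 4
f 13 1 15
f 13 15 14
f 14 15 16
f 14 16 4
f 15 1 17
f 15 17 16
f 16 17 18
f 16 18 4
f 17 1 19
f 17 19 18
f 18 19 20
f 18 20 4
f 19 1 2
f 19 2 20
f 20 2 3
f 20 3 4
f 22 24 21
f 25 22 21
f 21 24 23
f 23 25 21
f 22 28 24
f 26 22 25
f 26 28 22
f 24 28 23
f 27 25 23
f 23 28 27
f 27 26 25
f 28 26 27



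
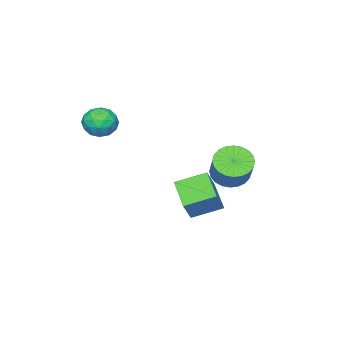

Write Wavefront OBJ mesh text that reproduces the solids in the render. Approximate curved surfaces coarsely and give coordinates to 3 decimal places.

v 0.304 -0.103 -5.059
v -0.681 -1.503 -4.26
v -0.824 1.034 -4.46
v -1.809 -0.366 -3.66
v 1.029 0.026 -3.94
v 0.044 -1.374 -3.14
v -0.099 1.163 -3.34
v -1.084 -0.237 -2.541
v -0.582 1.57 -1.737
v 0.18 1.698 -2.357
v 1.124 2.638 -1.002
v 0.362 2.51 -0.383
v -0.03 2.013 -2.43
v 0.914 2.954 -1.075
v -0.325 2.262 -2.397
v 0.62 3.202 -1.042
v -0.658 2.405 -2.264
v 0.286 3.345 -0.909
v -0.98 2.421 -2.051
v -0.035 3.361 -0.696
v -1.241 2.307 -1.79
v -0.297 3.247 -0.435
v -1.402 2.081 -1.521
v -0.458 3.021 -0.166
v -1.438 1.778 -1.285
v -0.494 2.718 0.07
v -1.344 1.442 -1.118
v -0.4 2.382 0.237
v -1.134 1.126 -1.045
v -0.19 2.067 0.31
v -0.84 0.878 -1.078
v 0.105 1.818 0.277
v -0.506 0.735 -1.211
v 0.438 1.675 0.144
v -0.185 0.719 -1.424
v 0.76 1.659 -0.069
v 0.077 0.833 -1.685
v 1.021 1.773 -0.33
v 0.238 1.059 -1.954
v 1.182 1.999 -0.599
v 0.274 1.362 -2.19
v 1.218 2.302 -0.835
v 3.075 -2.651 1.912
v 3.484 -1.976 2.395
v 4.416 -3.144 1.465
v 4.825 -2.469 1.948
v 4.399 -3.161 2.39
v 3.57 -2.857 2.666
v 4.33 -2.263 1.194
v 3.501 -1.959 1.47
v 4.259 -1.736 1.951
v 4.302 -2.291 2.69
v 3.598 -2.829 1.17
v 3.641 -3.384 1.909
v 3.162 -2.27 2.193
v 4.738 -2.85 1.667
v 4.488 -3.256 1.927
v 4.728 -2.86 2.211
v 3.212 -2.788 2.352
v 3.453 -2.391 2.636
v 3.991 -3.088 2.633
v 4.447 -2.729 1.224
v 4.688 -2.332 1.508
v 3.172 -2.26 1.649
v 3.412 -1.864 1.933
v 3.909 -2.032 1.227
v 3.858 -1.733 2.216
v 4.646 -2.022 1.953
v 4.355 -1.902 1.51
v 3.868 -1.723 1.672
v 3.883 -2.059 2.65
v 4.671 -2.348 2.387
v 4.421 -2.755 2.647
v 3.934 -2.576 2.81
v 4.339 -1.918 2.389
v 3.229 -2.772 1.473
v 4.017 -3.061 1.21
v 3.966 -2.544 1.05
v 3.479 -2.365 1.213
v 3.254 -3.098 1.907
v 4.042 -3.387 1.644
v 4.032 -3.397 2.188
v 3.545 -3.218 2.35
v 3.561 -3.202 1.471
f 2 4 1
f 5 2 1
f 1 4 3
f 3 5 1
f 2 8 4
f 6 2 5
f 6 8 2
f 4 8 3
f 7 5 3
f 3 8 7
f 7 6 5
f 8 6 7
f 10 9 13
f 10 13 11
f 11 13 14
f 11 14 12
f 13 9 15
f 13 15 14
f 14 15 16
f 14 16 12
f 15 9 17
f 15 17 16
f 16 17 18
f 16 18 12
f 17 9 19
f 17 19 18
f 18 19 20
f 18 20 12
f 19 9 21
f 19 21 20
f 20 21 22
f 20 22 12
f 21 9 23
f 21 23 22
f 22 23 24
f 22 24 12
f 23 9 25
f 23 25 24
f 24 25 26
f 24 26 12
f 25 9 27
f 25 27 26
f 26 27 28
f 26 28 12
f 27 9 29
f 27 29 28
f 28 29 30
f 28 30 12
f 29 9 31
f 29 31 30
f 30 31 32
f 30 32 12
f 31 9 33
f 31 33 32
f 32 33 34
f 32 34 12
f 33 9 35
f 33 35 34
f 34 35 36
f 34 36 12
f 35 9 37
f 35 37 36
f 36 37 38
f 36 38 12
f 37 9 39
f 37 39 38
f 38 39 40
f 38 40 12
f 39 9 41
f 39 41 40
f 40 41 42
f 40 42 12
f 41 9 10
f 41 10 42
f 42 10 11
f 42 11 12
f 43 80 59
f 80 54 83
f 59 83 48
f 80 83 59
f 43 59 55
f 59 48 60
f 55 60 44
f 59 60 55
f 43 55 64
f 55 44 65
f 64 65 50
f 55 65 64
f 43 64 76
f 64 50 79
f 76 79 53
f 64 79 76
f 43 76 80
f 76 53 84
f 80 84 54
f 76 84 80
f 44 60 71
f 60 48 74
f 71 74 52
f 60 74 71
f 48 83 61
f 83 54 82
f 61 82 47
f 83 82 61
f 54 84 81
f 84 53 77
f 81 77 45
f 84 77 81
f 53 79 78
f 79 50 66
f 78 66 49
f 79 66 78
f 50 65 70
f 65 44 67
f 70 67 51
f 65 67 70
f 46 72 58
f 72 52 73
f 58 73 47
f 72 73 58
f 46 58 56
f 58 47 57
f 56 57 45
f 58 57 56
f 46 56 63
f 56 45 62
f 63 62 49
f 56 62 63
f 46 63 68
f 63 49 69
f 68 69 51
f 63 69 68
f 46 68 72
f 68 51 75
f 72 75 52
f 68 75 72
f 47 73 61
f 73 52 74
f 61 74 48
f 73 74 61
f 45 57 81
f 57 47 82
f 81 82 54
f 57 82 81
f 49 62 78
f 62 45 77
f 78 77 53
f 62 77 78
f 51 69 70
f 69 49 66
f 70 66 50
f 69 66 70
f 52 75 71
f 75 51 67
f 71 67 44
f 75 67 71



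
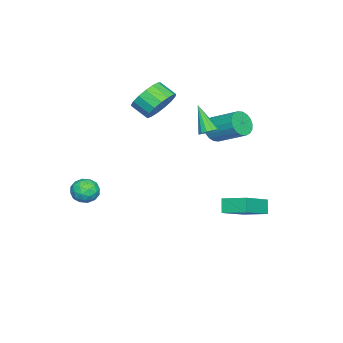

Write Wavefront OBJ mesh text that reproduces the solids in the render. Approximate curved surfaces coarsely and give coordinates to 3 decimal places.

v -2.68 -1.663 2.812
v -1.631 -1.903 2.722
v -1.791 -2.837 3.337
v -2.84 -2.597 3.428
v -1.655 -1.616 3.151
v -1.816 -2.55 3.766
v -1.915 -1.34 3.503
v -2.075 -2.274 4.118
v -2.349 -1.138 3.696
v -2.51 -2.072 4.312
v -2.859 -1.056 3.688
v -3.02 -1.99 4.303
v -3.329 -1.113 3.478
v -3.489 -2.047 4.093
v -3.649 -1.296 3.116
v -3.81 -2.23 3.731
v -3.747 -1.563 2.685
v -3.908 -2.498 3.3
v -3.601 -1.853 2.283
v -3.762 -2.787 2.898
v -3.244 -2.1 2.002
v -3.405 -3.034 2.617
v -2.757 -2.246 1.907
v -2.918 -3.18 2.522
v -2.253 -2.259 2.019
v -2.414 -3.193 2.634
v -1.846 -2.135 2.313
v -2.007 -3.069 2.928
v -2.556 2.898 -3.13
v -0.735 2.398 -2.145
v -2.408 4.258 -2.714
v -0.587 3.758 -1.728
v -2.093 3.082 -3.892
v -0.272 2.582 -2.906
v -1.945 4.442 -3.475
v -0.124 3.942 -2.49
v -2.386 1.361 1.818
v -2.118 1.681 1.147
v -1.766 3.279 2.051
v -2.034 2.959 2.722
v -2.461 1.76 1.141
v -2.108 3.359 2.045
v -2.788 1.76 1.268
v -2.436 3.359 2.172
v -3.036 1.681 1.504
v -2.684 3.28 2.408
v -3.156 1.539 1.803
v -2.803 3.138 2.707
v -3.123 1.361 2.104
v -2.77 2.96 3.008
v -2.944 1.183 2.349
v -2.591 2.782 3.253
v -2.654 1.041 2.489
v -2.302 2.639 3.393
v -2.312 0.961 2.495
v -1.959 2.56 3.399
v -1.984 0.961 2.368
v -1.632 2.56 3.272
v -1.736 1.04 2.132
v -1.384 2.639 3.036
v -1.617 1.182 1.833
v -1.264 2.781 2.737
v -1.65 1.36 1.532
v -1.297 2.959 2.436
v -1.829 1.538 1.287
v -1.476 3.137 2.191
v 3.037 -2.819 -0.645
v 3.515 -2.367 -0.211
v 3.905 -3.753 -0.629
v 4.383 -3.301 -0.195
v 3.716 -3.583 0.117
v 3.179 -3.006 0.107
v 4.241 -3.114 -0.947
v 3.704 -2.537 -0.957
v 4.259 -2.549 -0.397
v 3.935 -2.839 0.261
v 3.485 -3.281 -1.101
v 3.161 -3.571 -0.443
v 3.2 -2.511 -0.429
v 4.22 -3.609 -0.411
v 3.828 -3.775 -0.227
v 4.109 -3.51 0.028
v 3.002 -2.886 -0.243
v 3.283 -2.621 0.013
v 3.402 -3.336 0.206
v 4.137 -3.499 -0.853
v 4.418 -3.234 -0.597
v 3.311 -2.61 -0.868
v 3.592 -2.345 -0.613
v 4.018 -2.784 -1.046
v 3.918 -2.352 -0.283
v 4.428 -2.902 -0.274
v 4.345 -2.792 -0.716
v 4.029 -2.452 -0.722
v 3.727 -2.523 0.103
v 4.238 -3.072 0.113
v 3.846 -3.238 0.296
v 3.53 -2.898 0.29
v 4.165 -2.63 -0.006
v 3.182 -3.048 -0.953
v 3.693 -3.597 -0.943
v 3.89 -3.222 -1.13
v 3.574 -2.882 -1.136
v 2.992 -3.218 -0.566
v 3.502 -3.768 -0.557
v 3.391 -3.668 -0.118
v 3.075 -3.328 -0.124
v 3.255 -3.49 -0.834
v -0.004 1.956 2.884
v 0.492 1.767 2.981
v -0.596 1.144 4.316
v 0.472 2.034 3.125
v 0.302 2.277 3.192
v 0.033 2.418 3.161
v -0.246 2.412 3.042
v -0.45 2.261 2.873
v -0.511 2.014 2.707
v -0.412 1.748 2.597
v -0.183 1.548 2.578
v 0.102 1.478 2.657
v 0.354 1.559 2.807
f 2 1 5
f 2 5 3
f 3 5 6
f 3 6 4
f 5 1 7
f 5 7 6
f 6 7 8
f 6 8 4
f 7 1 9
f 7 9 8
f 8 9 10
f 8 10 4
f 9 1 11
f 9 11 10
f 10 11 12
f 10 12 4
f 11 1 13
f 11 13 12
f 12 13 14
f 12 14 4
f 13 1 15
f 13 15 14
f 14 15 16
f 14 16 4
f 15 1 17
f 15 17 16
f 16 17 18
f 16 18 4
f 17 1 19
f 17 19 18
f 18 19 20
f 18 20 4
f 19 1 21
f 19 21 20
f 20 21 22
f 20 22 4
f 21 1 23
f 21 23 22
f 22 23 24
f 22 24 4
f 23 1 25
f 23 25 24
f 24 25 26
f 24 26 4
f 25 1 27
f 25 27 26
f 26 27 28
f 26 28 4
f 27 1 2
f 27 2 28
f 28 2 3
f 28 3 4
f 30 32 29
f 33 30 29
f 29 32 31
f 31 33 29
f 30 36 32
f 34 30 33
f 34 36 30
f 32 36 31
f 35 33 31
f 31 36 35
f 35 34 33
f 36 34 35
f 38 37 41
f 38 41 39
f 39 41 42
f 39 42 40
f 41 37 43
f 41 43 42
f 42 43 44
f 42 44 40
f 43 37 45
f 43 45 44
f 44 45 46
f 44 46 40
f 45 37 47
f 45 47 46
f 46 47 48
f 46 48 40
f 47 37 49
f 47 49 48
f 48 49 50
f 48 50 40
f 49 37 51
f 49 51 50
f 50 51 52
f 50 52 40
f 51 37 53
f 51 53 52
f 52 53 54
f 52 54 40
f 53 37 55
f 53 55 54
f 54 55 56
f 54 56 40
f 55 37 57
f 55 57 56
f 56 57 58
f 56 58 40
f 57 37 59
f 57 59 58
f 58 59 60
f 58 60 40
f 59 37 61
f 59 61 60
f 60 61 62
f 60 62 40
f 61 37 63
f 61 63 62
f 62 63 64
f 62 64 40
f 63 37 65
f 63 65 64
f 64 65 66
f 64 66 40
f 65 37 38
f 65 38 66
f 66 38 39
f 66 39 40
f 67 104 83
f 104 78 107
f 83 107 72
f 104 107 83
f 67 83 79
f 83 72 84
f 79 84 68
f 83 84 79
f 67 79 88
f 79 68 89
f 88 89 74
f 79 89 88
f 67 88 100
f 88 74 103
f 100 103 77
f 88 103 100
f 67 100 104
f 100 77 108
f 104 108 78
f 100 108 104
f 68 84 95
f 84 72 98
f 95 98 76
f 84 98 95
f 72 107 85
f 107 78 106
f 85 106 71
f 107 106 85
f 78 108 105
f 108 77 101
f 105 101 69
f 108 101 105
f 77 103 102
f 103 74 90
f 102 90 73
f 103 90 102
f 74 89 94
f 89 68 91
f 94 91 75
f 89 91 94
f 70 96 82
f 96 76 97
f 82 97 71
f 96 97 82
f 70 82 80
f 82 71 81
f 80 81 69
f 82 81 80
f 70 80 87
f 80 69 86
f 87 86 73
f 80 86 87
f 70 87 92
f 87 73 93
f 92 93 75
f 87 93 92
f 70 92 96
f 92 75 99
f 96 99 76
f 92 99 96
f 71 97 85
f 97 76 98
f 85 98 72
f 97 98 85
f 69 81 105
f 81 71 106
f 105 106 78
f 81 106 105
f 73 86 102
f 86 69 101
f 102 101 77
f 86 101 102
f 75 93 94
f 93 73 90
f 94 90 74
f 93 90 94
f 76 99 95
f 99 75 91
f 95 91 68
f 99 91 95
f 110 109 112
f 110 112 111
f 112 109 113
f 112 113 111
f 113 109 114
f 113 114 111
f 114 109 115
f 114 115 111
f 115 109 116
f 115 116 111
f 116 109 117
f 116 117 111
f 117 109 118
f 117 118 111
f 118 109 119
f 118 119 111
f 119 109 120
f 119 120 111
f 120 109 121
f 120 121 111
f 121 109 110
f 121 110 111



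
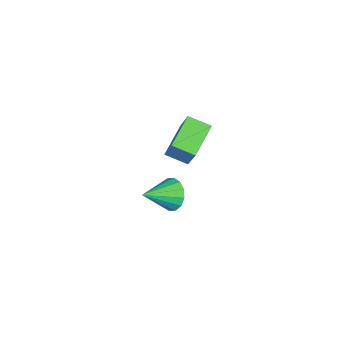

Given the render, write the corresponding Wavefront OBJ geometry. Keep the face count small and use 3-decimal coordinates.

v -3.732 0.608 -0.89
v -4.075 -0.18 -0.589
v -4.736 1.276 -0.284
v -5.08 0.489 0.017
v -2.7 0.751 0.663
v -3.044 -0.036 0.964
v -3.705 1.42 1.269
v -4.048 0.632 1.57
v 0.016 -0.349 1.419
v 0.388 -0.468 0.913
v 0.484 -1.351 2.001
v 0.569 -0.271 1.108
v 0.602 -0.094 1.386
v 0.477 0.014 1.674
v 0.229 0.025 1.893
v -0.076 -0.064 1.985
v -0.357 -0.229 1.926
v -0.538 -0.427 1.731
v -0.57 -0.603 1.453
v -0.446 -0.712 1.165
v -0.198 -0.723 0.946
v 0.108 -0.634 0.854
f 2 4 1
f 5 2 1
f 1 4 3
f 3 5 1
f 2 8 4
f 6 2 5
f 6 8 2
f 4 8 3
f 7 5 3
f 3 8 7
f 7 6 5
f 8 6 7
f 10 9 12
f 10 12 11
f 12 9 13
f 12 13 11
f 13 9 14
f 13 14 11
f 14 9 15
f 14 15 11
f 15 9 16
f 15 16 11
f 16 9 17
f 16 17 11
f 17 9 18
f 17 18 11
f 18 9 19
f 18 19 11
f 19 9 20
f 19 20 11
f 20 9 21
f 20 21 11
f 21 9 22
f 21 22 11
f 22 9 10
f 22 10 11



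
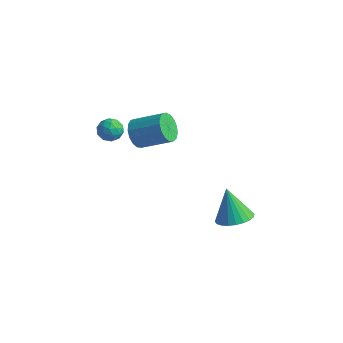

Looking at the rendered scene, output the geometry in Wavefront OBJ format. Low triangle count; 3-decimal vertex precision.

v -1.742 -2.975 -0.749
v -1.281 -3.538 -1.127
v 0.102 -2.928 -0.349
v -0.358 -2.365 0.029
v -1.277 -3.233 -1.373
v 0.106 -2.623 -0.595
v -1.379 -2.868 -1.477
v 0.004 -2.258 -0.699
v -1.565 -2.528 -1.413
v -0.182 -1.918 -0.636
v -1.791 -2.29 -1.198
v -0.408 -1.681 -0.42
v -2.005 -2.21 -0.88
v -0.622 -1.6 -0.102
v -2.16 -2.304 -0.531
v -0.777 -1.694 0.247
v -2.218 -2.552 -0.233
v -0.835 -1.942 0.545
v -2.168 -2.897 -0.053
v -0.784 -2.287 0.725
v -2.019 -3.26 -0.032
v -0.636 -2.65 0.746
v -1.807 -3.557 -0.176
v -0.424 -2.948 0.602
v -1.58 -3.721 -0.451
v -0.197 -3.112 0.327
v -1.39 -3.714 -0.794
v -0.007 -3.105 -0.016
v -3.034 -3.312 -0.997
v -2.709 -3.047 -0.471
v -2.811 -4.313 -0.629
v -2.486 -4.048 -0.103
v -3.155 -3.987 -0.151
v -3.292 -3.369 -0.378
v -2.228 -3.991 -0.722
v -2.365 -3.373 -0.949
v -2.211 -3.466 -0.301
v -2.784 -3.464 0.052
v -2.736 -3.896 -1.152
v -3.309 -3.894 -0.799
v -2.891 -3.092 -0.766
v -2.629 -4.268 -0.334
v -3.022 -4.233 -0.362
v -2.831 -4.077 -0.053
v -3.234 -3.281 -0.712
v -3.043 -3.125 -0.402
v -3.305 -3.678 -0.215
v -2.477 -4.235 -0.698
v -2.286 -4.079 -0.388
v -2.689 -3.283 -1.047
v -2.498 -3.127 -0.738
v -2.215 -3.682 -0.885
v -2.407 -3.182 -0.357
v -2.276 -3.771 -0.141
v -2.124 -3.737 -0.504
v -2.205 -3.374 -0.638
v -2.744 -3.181 -0.149
v -2.613 -3.769 0.067
v -3.006 -3.734 0.038
v -3.087 -3.37 -0.095
v -2.451 -3.428 -0.049
v -2.907 -3.591 -1.167
v -2.776 -4.179 -0.951
v -2.433 -3.99 -1.005
v -2.514 -3.626 -1.138
v -3.244 -3.589 -0.959
v -3.113 -4.178 -0.743
v -3.315 -3.986 -0.462
v -3.396 -3.623 -0.596
v -3.069 -3.932 -1.051
v 3.454 -2.323 -4.593
v 4.27 -1.98 -4.308
v 2.786 -2.097 -2.947
v 4.101 -1.678 -4.418
v 3.834 -1.475 -4.555
v 3.508 -1.4 -4.697
v 3.175 -1.466 -4.824
v 2.884 -1.663 -4.915
v 2.679 -1.96 -4.957
v 2.593 -2.312 -4.944
v 2.638 -2.666 -4.877
v 2.807 -2.968 -4.767
v 3.075 -3.171 -4.63
v 3.4 -3.245 -4.488
v 3.734 -3.179 -4.362
v 4.025 -2.983 -4.27
v 4.229 -2.686 -4.228
v 4.315 -2.334 -4.241
f 2 1 5
f 2 5 3
f 3 5 6
f 3 6 4
f 5 1 7
f 5 7 6
f 6 7 8
f 6 8 4
f 7 1 9
f 7 9 8
f 8 9 10
f 8 10 4
f 9 1 11
f 9 11 10
f 10 11 12
f 10 12 4
f 11 1 13
f 11 13 12
f 12 13 14
f 12 14 4
f 13 1 15
f 13 15 14
f 14 15 16
f 14 16 4
f 15 1 17
f 15 17 16
f 16 17 18
f 16 18 4
f 17 1 19
f 17 19 18
f 18 19 20
f 18 20 4
f 19 1 21
f 19 21 20
f 20 21 22
f 20 22 4
f 21 1 23
f 21 23 22
f 22 23 24
f 22 24 4
f 23 1 25
f 23 25 24
f 24 25 26
f 24 26 4
f 25 1 27
f 25 27 26
f 26 27 28
f 26 28 4
f 27 1 2
f 27 2 28
f 28 2 3
f 28 3 4
f 29 66 45
f 66 40 69
f 45 69 34
f 66 69 45
f 29 45 41
f 45 34 46
f 41 46 30
f 45 46 41
f 29 41 50
f 41 30 51
f 50 51 36
f 41 51 50
f 29 50 62
f 50 36 65
f 62 65 39
f 50 65 62
f 29 62 66
f 62 39 70
f 66 70 40
f 62 70 66
f 30 46 57
f 46 34 60
f 57 60 38
f 46 60 57
f 34 69 47
f 69 40 68
f 47 68 33
f 69 68 47
f 40 70 67
f 70 39 63
f 67 63 31
f 70 63 67
f 39 65 64
f 65 36 52
f 64 52 35
f 65 52 64
f 36 51 56
f 51 30 53
f 56 53 37
f 51 53 56
f 32 58 44
f 58 38 59
f 44 59 33
f 58 59 44
f 32 44 42
f 44 33 43
f 42 43 31
f 44 43 42
f 32 42 49
f 42 31 48
f 49 48 35
f 42 48 49
f 32 49 54
f 49 35 55
f 54 55 37
f 49 55 54
f 32 54 58
f 54 37 61
f 58 61 38
f 54 61 58
f 33 59 47
f 59 38 60
f 47 60 34
f 59 60 47
f 31 43 67
f 43 33 68
f 67 68 40
f 43 68 67
f 35 48 64
f 48 31 63
f 64 63 39
f 48 63 64
f 37 55 56
f 55 35 52
f 56 52 36
f 55 52 56
f 38 61 57
f 61 37 53
f 57 53 30
f 61 53 57
f 72 71 74
f 72 74 73
f 74 71 75
f 74 75 73
f 75 71 76
f 75 76 73
f 76 71 77
f 76 77 73
f 77 71 78
f 77 78 73
f 78 71 79
f 78 79 73
f 79 71 80
f 79 80 73
f 80 71 81
f 80 81 73
f 81 71 82
f 81 82 73
f 82 71 83
f 82 83 73
f 83 71 84
f 83 84 73
f 84 71 85
f 84 85 73
f 85 71 86
f 85 86 73
f 86 71 87
f 86 87 73
f 87 71 88
f 87 88 73
f 88 71 72
f 88 72 73



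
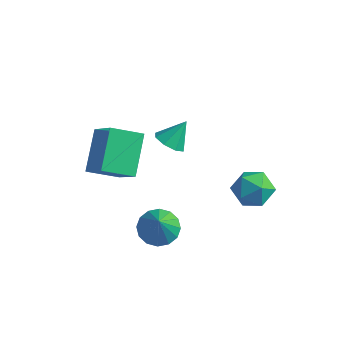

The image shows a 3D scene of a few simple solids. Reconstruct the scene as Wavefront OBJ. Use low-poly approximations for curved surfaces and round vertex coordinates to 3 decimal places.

v -1.832 2.853 -1.154
v -1.397 3.308 -1.648
v -1.468 3.667 -0.086
v -1.976 3.502 -1.599
v -2.47 3.316 -1.289
v -2.59 2.859 -0.9
v -2.266 2.399 -0.659
v -1.688 2.205 -0.708
v -1.193 2.391 -1.018
v -1.073 2.848 -1.407
v 0.554 -1.482 -2.219
v 1.315 -1.827 -2.65
v 1.026 -2.138 -0.861
v 1.451 -1.389 -2.485
v 1.346 -0.976 -2.25
v 1.029 -0.699 -2.006
v 0.585 -0.632 -1.819
v 0.132 -0.792 -1.739
v -0.207 -1.138 -1.788
v -0.342 -1.575 -1.953
v -0.238 -1.988 -2.188
v 0.079 -2.265 -2.432
v 0.524 -2.332 -2.619
v 0.976 -2.172 -2.699
v -2.249 -2.75 1.268
v -0.984 -3.342 2.571
v -2.87 -1.21 2.569
v -1.605 -1.802 3.873
v -1.195 -1.818 0.667
v 0.07 -2.41 1.971
v -1.816 -0.278 1.969
v -0.551 -0.87 3.272
v 2.603 3.764 -2.15
v 3.485 3.242 -1.912
v 1.715 2.318 -2.028
v 2.597 1.796 -1.79
v 2.193 2.485 -1.106
v 2.741 3.379 -1.181
v 2.459 2.181 -2.759
v 3.007 3.075 -2.834
v 3.395 2.264 -2.288
v 3.231 2.452 -1.267
v 1.969 3.108 -2.673
v 1.805 3.296 -1.652
f 2 1 4
f 2 4 3
f 4 1 5
f 4 5 3
f 5 1 6
f 5 6 3
f 6 1 7
f 6 7 3
f 7 1 8
f 7 8 3
f 8 1 9
f 8 9 3
f 9 1 10
f 9 10 3
f 10 1 2
f 10 2 3
f 12 11 14
f 12 14 13
f 14 11 15
f 14 15 13
f 15 11 16
f 15 16 13
f 16 11 17
f 16 17 13
f 17 11 18
f 17 18 13
f 18 11 19
f 18 19 13
f 19 11 20
f 19 20 13
f 20 11 21
f 20 21 13
f 21 11 22
f 21 22 13
f 22 11 23
f 22 23 13
f 23 11 24
f 23 24 13
f 24 11 12
f 24 12 13
f 26 28 25
f 29 26 25
f 25 28 27
f 27 29 25
f 26 32 28
f 30 26 29
f 30 32 26
f 28 32 27
f 31 29 27
f 27 32 31
f 31 30 29
f 32 30 31
f 33 44 38
f 33 38 34
f 33 34 40
f 33 40 43
f 33 43 44
f 34 38 42
f 38 44 37
f 44 43 35
f 43 40 39
f 40 34 41
f 36 42 37
f 36 37 35
f 36 35 39
f 36 39 41
f 36 41 42
f 37 42 38
f 35 37 44
f 39 35 43
f 41 39 40
f 42 41 34



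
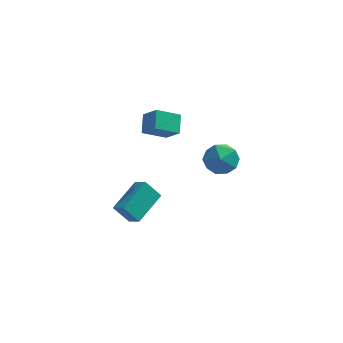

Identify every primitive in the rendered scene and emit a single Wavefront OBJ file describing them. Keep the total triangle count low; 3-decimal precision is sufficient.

v 0.711 1.645 0.112
v 1.69 1.274 0.525
v -0.17 0.346 1.035
v 0.809 -0.025 1.448
v 0.401 0.972 1.775
v 0.946 1.774 1.205
v 0.574 -0.154 0.355
v 1.119 0.648 -0.215
v 1.605 0.162 0.675
v 1.498 0.858 1.553
v 0.022 0.762 0.007
v -0.085 1.458 0.885
v -4.991 0.716 -3.799
v -4.354 0.168 -3.257
v -4.048 2.539 -3.064
v -3.411 1.991 -2.522
v -4.129 0.689 -4.838
v -3.492 0.141 -4.296
v -3.186 2.512 -4.103
v -2.549 1.964 -3.561
v -3.409 0.876 2.452
v -2.638 0.329 3.315
v -3.472 1.878 3.145
v -2.701 1.331 4.007
v -2.199 1.449 1.733
v -1.428 0.902 2.595
v -2.262 2.451 2.425
v -1.491 1.904 3.288
f 1 12 6
f 1 6 2
f 1 2 8
f 1 8 11
f 1 11 12
f 2 6 10
f 6 12 5
f 12 11 3
f 11 8 7
f 8 2 9
f 4 10 5
f 4 5 3
f 4 3 7
f 4 7 9
f 4 9 10
f 5 10 6
f 3 5 12
f 7 3 11
f 9 7 8
f 10 9 2
f 14 16 13
f 17 14 13
f 13 16 15
f 15 17 13
f 14 20 16
f 18 14 17
f 18 20 14
f 16 20 15
f 19 17 15
f 15 20 19
f 19 18 17
f 20 18 19
f 22 24 21
f 25 22 21
f 21 24 23
f 23 25 21
f 22 28 24
f 26 22 25
f 26 28 22
f 24 28 23
f 27 25 23
f 23 28 27
f 27 26 25
f 28 26 27



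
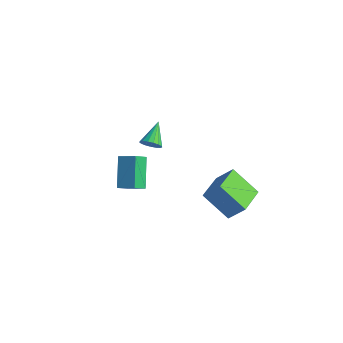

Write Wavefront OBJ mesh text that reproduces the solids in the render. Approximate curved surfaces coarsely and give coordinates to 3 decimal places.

v -4.026 -0.042 -1.616
v -3.07 0.277 -1.229
v -4.049 0.809 -2.263
v -3.092 1.128 -1.876
v -3.108 -1.088 -3.024
v -2.151 -0.769 -2.637
v -3.13 -0.237 -3.671
v -2.174 0.082 -3.284
v 0.197 -1.955 3.11
v 0.71 -1.941 3.401
v -0.297 -0.865 3.93
v 0.749 -1.762 3.186
v 0.662 -1.627 2.954
v 0.468 -1.567 2.758
v 0.212 -1.596 2.642
v -0.048 -1.707 2.634
v -0.251 -1.875 2.735
v -0.352 -2.061 2.922
v -0.327 -2.223 3.152
v -0.182 -2.323 3.372
v 0.05 -2.339 3.533
v 0.315 -2.267 3.597
v 0.553 -2.123 3.549
v 3.655 0.003 -1.979
v 2.277 -0.392 -0.717
v 3.028 1.716 -2.128
v 1.65 1.321 -0.865
v 4.45 0.379 -0.995
v 3.072 -0.016 0.268
v 3.823 2.092 -1.143
v 2.445 1.697 0.119
f 2 4 1
f 5 2 1
f 1 4 3
f 3 5 1
f 2 8 4
f 6 2 5
f 6 8 2
f 4 8 3
f 7 5 3
f 3 8 7
f 7 6 5
f 8 6 7
f 10 9 12
f 10 12 11
f 12 9 13
f 12 13 11
f 13 9 14
f 13 14 11
f 14 9 15
f 14 15 11
f 15 9 16
f 15 16 11
f 16 9 17
f 16 17 11
f 17 9 18
f 17 18 11
f 18 9 19
f 18 19 11
f 19 9 20
f 19 20 11
f 20 9 21
f 20 21 11
f 21 9 22
f 21 22 11
f 22 9 23
f 22 23 11
f 23 9 10
f 23 10 11
f 25 27 24
f 28 25 24
f 24 27 26
f 26 28 24
f 25 31 27
f 29 25 28
f 29 31 25
f 27 31 26
f 30 28 26
f 26 31 30
f 30 29 28
f 31 29 30



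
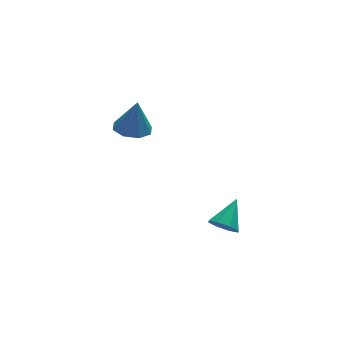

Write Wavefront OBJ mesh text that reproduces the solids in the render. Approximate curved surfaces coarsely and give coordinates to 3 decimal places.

v 0.014 1.898 -0.866
v 0.654 2.543 -1.012
v 0.306 1.982 0.786
v 0.012 2.817 -0.913
v -0.628 2.552 -0.786
v -0.892 1.904 -0.707
v -0.625 1.253 -0.721
v 0.016 0.979 -0.82
v 0.656 1.244 -0.946
v 0.92 1.892 -1.026
v 2.119 -3.908 -3.533
v 2.58 -4.483 -3.468
v 3.061 -3.052 -2.647
v 2.703 -4.156 -3.914
v 2.484 -3.684 -4.137
v 2.051 -3.343 -4.006
v 1.658 -3.332 -3.598
v 1.535 -3.659 -3.152
v 1.755 -4.132 -2.929
v 2.187 -4.473 -3.06
f 2 1 4
f 2 4 3
f 4 1 5
f 4 5 3
f 5 1 6
f 5 6 3
f 6 1 7
f 6 7 3
f 7 1 8
f 7 8 3
f 8 1 9
f 8 9 3
f 9 1 10
f 9 10 3
f 10 1 2
f 10 2 3
f 12 11 14
f 12 14 13
f 14 11 15
f 14 15 13
f 15 11 16
f 15 16 13
f 16 11 17
f 16 17 13
f 17 11 18
f 17 18 13
f 18 11 19
f 18 19 13
f 19 11 20
f 19 20 13
f 20 11 12
f 20 12 13



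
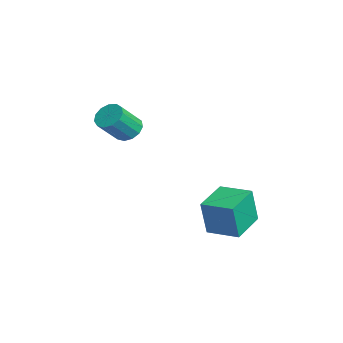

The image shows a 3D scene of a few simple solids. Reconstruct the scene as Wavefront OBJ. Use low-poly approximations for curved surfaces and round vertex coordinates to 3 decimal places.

v -2.892 -3.017 1.962
v -2.326 -3.351 1.439
v -1.762 -4.457 2.756
v -2.328 -4.123 3.278
v -2.111 -2.987 1.652
v -1.548 -4.093 2.969
v -2.145 -2.633 1.964
v -1.581 -3.739 3.281
v -2.416 -2.4 2.275
v -1.852 -3.507 3.592
v -2.837 -2.364 2.487
v -2.274 -3.47 3.804
v -3.277 -2.534 2.531
v -2.713 -3.641 3.848
v -3.594 -2.858 2.395
v -3.03 -3.965 3.712
v -3.688 -3.233 2.121
v -3.124 -4.339 3.438
v -3.529 -3.538 1.796
v -2.966 -4.645 3.113
v -3.169 -3.679 1.524
v -2.605 -4.785 2.841
v -2.72 -3.609 1.391
v -2.156 -4.715 2.708
v 3.078 -0.501 -2.415
v 3.19 -0.848 -0.428
v 1.646 0.816 -2.104
v 1.758 0.469 -0.117
v 4.262 0.751 -2.263
v 4.374 0.404 -0.276
v 2.83 2.068 -1.952
v 2.942 1.721 0.035
f 2 1 5
f 2 5 3
f 3 5 6
f 3 6 4
f 5 1 7
f 5 7 6
f 6 7 8
f 6 8 4
f 7 1 9
f 7 9 8
f 8 9 10
f 8 10 4
f 9 1 11
f 9 11 10
f 10 11 12
f 10 12 4
f 11 1 13
f 11 13 12
f 12 13 14
f 12 14 4
f 13 1 15
f 13 15 14
f 14 15 16
f 14 16 4
f 15 1 17
f 15 17 16
f 16 17 18
f 16 18 4
f 17 1 19
f 17 19 18
f 18 19 20
f 18 20 4
f 19 1 21
f 19 21 20
f 20 21 22
f 20 22 4
f 21 1 23
f 21 23 22
f 22 23 24
f 22 24 4
f 23 1 2
f 23 2 24
f 24 2 3
f 24 3 4
f 26 28 25
f 29 26 25
f 25 28 27
f 27 29 25
f 26 32 28
f 30 26 29
f 30 32 26
f 28 32 27
f 31 29 27
f 27 32 31
f 31 30 29
f 32 30 31



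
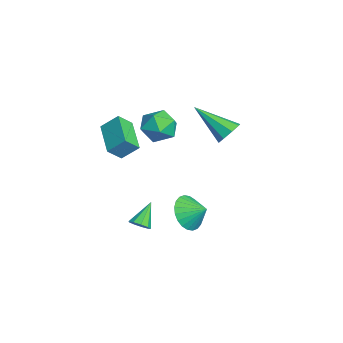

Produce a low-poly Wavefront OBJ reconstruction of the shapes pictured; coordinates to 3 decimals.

v -2.365 -0.863 2.811
v -1.446 -0.506 2.655
v -2.194 -1.854 1.545
v -1.275 -1.497 1.389
v -1.463 -2.055 2.196
v -1.569 -1.443 2.978
v -2.071 -0.917 1.222
v -2.177 -0.305 2.004
v -1.264 -0.539 1.673
v -0.888 -1.242 2.274
v -2.752 -1.118 1.926
v -2.376 -1.821 2.527
v 1.471 -0.282 -1.644
v 2.099 -0.181 -2.403
v 1.989 0.462 -1.116
v 1.826 0.075 -2.496
v 1.499 0.278 -2.46
v 1.167 0.395 -2.3
v 0.882 0.409 -2.04
v 0.687 0.318 -1.719
v 0.61 0.135 -1.387
v 0.665 -0.111 -1.095
v 0.843 -0.383 -0.886
v 1.116 -0.64 -0.792
v 1.443 -0.842 -0.828
v 1.774 -0.959 -0.988
v 2.059 -0.973 -1.249
v 2.255 -0.882 -1.569
v 2.331 -0.7 -1.901
v 2.276 -0.454 -2.194
v -0.623 1.88 2.08
v -0.062 1.902 2.547
v -1.617 0.42 3.34
v -0.458 2.277 2.67
v -0.95 2.419 2.446
v -1.25 2.246 2.008
v -1.183 1.858 1.612
v -0.787 1.482 1.49
v -0.295 1.34 1.713
v 0.005 1.513 2.151
v -3.84 -2.99 0.53
v -3.588 -3.664 1.209
v -3.663 -2.173 1.275
v -3.411 -2.847 1.954
v -2.009 -2.873 -0.034
v -1.757 -3.547 0.645
v -1.832 -2.056 0.711
v -1.58 -2.73 1.39
v 3.275 -2.694 -0.974
v 3.683 -2.379 -0.851
v 2.525 -2.086 -0.046
v 3.484 -2.226 -1.112
v 3.187 -2.292 -1.309
v 2.931 -2.546 -1.349
v 2.837 -2.869 -1.215
v 2.947 -3.11 -0.967
v 3.212 -3.156 -0.724
v 3.506 -2.986 -0.597
v 3.692 -2.679 -0.647
f 1 12 6
f 1 6 2
f 1 2 8
f 1 8 11
f 1 11 12
f 2 6 10
f 6 12 5
f 12 11 3
f 11 8 7
f 8 2 9
f 4 10 5
f 4 5 3
f 4 3 7
f 4 7 9
f 4 9 10
f 5 10 6
f 3 5 12
f 7 3 11
f 9 7 8
f 10 9 2
f 14 13 16
f 14 16 15
f 16 13 17
f 16 17 15
f 17 13 18
f 17 18 15
f 18 13 19
f 18 19 15
f 19 13 20
f 19 20 15
f 20 13 21
f 20 21 15
f 21 13 22
f 21 22 15
f 22 13 23
f 22 23 15
f 23 13 24
f 23 24 15
f 24 13 25
f 24 25 15
f 25 13 26
f 25 26 15
f 26 13 27
f 26 27 15
f 27 13 28
f 27 28 15
f 28 13 29
f 28 29 15
f 29 13 30
f 29 30 15
f 30 13 14
f 30 14 15
f 32 31 34
f 32 34 33
f 34 31 35
f 34 35 33
f 35 31 36
f 35 36 33
f 36 31 37
f 36 37 33
f 37 31 38
f 37 38 33
f 38 31 39
f 38 39 33
f 39 31 40
f 39 40 33
f 40 31 32
f 40 32 33
f 42 44 41
f 45 42 41
f 41 44 43
f 43 45 41
f 42 48 44
f 46 42 45
f 46 48 42
f 44 48 43
f 47 45 43
f 43 48 47
f 47 46 45
f 48 46 47
f 50 49 52
f 50 52 51
f 52 49 53
f 52 53 51
f 53 49 54
f 53 54 51
f 54 49 55
f 54 55 51
f 55 49 56
f 55 56 51
f 56 49 57
f 56 57 51
f 57 49 58
f 57 58 51
f 58 49 59
f 58 59 51
f 59 49 50
f 59 50 51



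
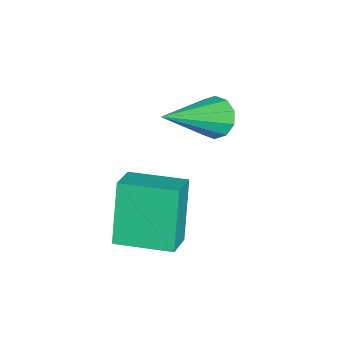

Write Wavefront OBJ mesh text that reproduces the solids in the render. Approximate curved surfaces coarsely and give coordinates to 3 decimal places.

v -1.893 2.243 -2.588
v -2.689 2.224 -0.929
v -1.772 3.786 -2.512
v -2.567 3.768 -0.853
v -1.013 2.152 -2.167
v -1.808 2.134 -0.508
v -0.891 3.696 -2.091
v -1.687 3.677 -0.432
v -4.543 4.08 -0.164
v -4.074 4.454 -0.387
v -3.097 2.98 1.024
v -4.218 4.621 -0.058
v -4.486 4.581 0.23
v -4.775 4.349 0.368
v -4.976 4.014 0.303
v -5.011 3.705 0.059
v -4.867 3.538 -0.27
v -4.6 3.578 -0.558
v -4.31 3.81 -0.696
v -4.11 4.145 -0.631
f 2 4 1
f 5 2 1
f 1 4 3
f 3 5 1
f 2 8 4
f 6 2 5
f 6 8 2
f 4 8 3
f 7 5 3
f 3 8 7
f 7 6 5
f 8 6 7
f 10 9 12
f 10 12 11
f 12 9 13
f 12 13 11
f 13 9 14
f 13 14 11
f 14 9 15
f 14 15 11
f 15 9 16
f 15 16 11
f 16 9 17
f 16 17 11
f 17 9 18
f 17 18 11
f 18 9 19
f 18 19 11
f 19 9 20
f 19 20 11
f 20 9 10
f 20 10 11

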